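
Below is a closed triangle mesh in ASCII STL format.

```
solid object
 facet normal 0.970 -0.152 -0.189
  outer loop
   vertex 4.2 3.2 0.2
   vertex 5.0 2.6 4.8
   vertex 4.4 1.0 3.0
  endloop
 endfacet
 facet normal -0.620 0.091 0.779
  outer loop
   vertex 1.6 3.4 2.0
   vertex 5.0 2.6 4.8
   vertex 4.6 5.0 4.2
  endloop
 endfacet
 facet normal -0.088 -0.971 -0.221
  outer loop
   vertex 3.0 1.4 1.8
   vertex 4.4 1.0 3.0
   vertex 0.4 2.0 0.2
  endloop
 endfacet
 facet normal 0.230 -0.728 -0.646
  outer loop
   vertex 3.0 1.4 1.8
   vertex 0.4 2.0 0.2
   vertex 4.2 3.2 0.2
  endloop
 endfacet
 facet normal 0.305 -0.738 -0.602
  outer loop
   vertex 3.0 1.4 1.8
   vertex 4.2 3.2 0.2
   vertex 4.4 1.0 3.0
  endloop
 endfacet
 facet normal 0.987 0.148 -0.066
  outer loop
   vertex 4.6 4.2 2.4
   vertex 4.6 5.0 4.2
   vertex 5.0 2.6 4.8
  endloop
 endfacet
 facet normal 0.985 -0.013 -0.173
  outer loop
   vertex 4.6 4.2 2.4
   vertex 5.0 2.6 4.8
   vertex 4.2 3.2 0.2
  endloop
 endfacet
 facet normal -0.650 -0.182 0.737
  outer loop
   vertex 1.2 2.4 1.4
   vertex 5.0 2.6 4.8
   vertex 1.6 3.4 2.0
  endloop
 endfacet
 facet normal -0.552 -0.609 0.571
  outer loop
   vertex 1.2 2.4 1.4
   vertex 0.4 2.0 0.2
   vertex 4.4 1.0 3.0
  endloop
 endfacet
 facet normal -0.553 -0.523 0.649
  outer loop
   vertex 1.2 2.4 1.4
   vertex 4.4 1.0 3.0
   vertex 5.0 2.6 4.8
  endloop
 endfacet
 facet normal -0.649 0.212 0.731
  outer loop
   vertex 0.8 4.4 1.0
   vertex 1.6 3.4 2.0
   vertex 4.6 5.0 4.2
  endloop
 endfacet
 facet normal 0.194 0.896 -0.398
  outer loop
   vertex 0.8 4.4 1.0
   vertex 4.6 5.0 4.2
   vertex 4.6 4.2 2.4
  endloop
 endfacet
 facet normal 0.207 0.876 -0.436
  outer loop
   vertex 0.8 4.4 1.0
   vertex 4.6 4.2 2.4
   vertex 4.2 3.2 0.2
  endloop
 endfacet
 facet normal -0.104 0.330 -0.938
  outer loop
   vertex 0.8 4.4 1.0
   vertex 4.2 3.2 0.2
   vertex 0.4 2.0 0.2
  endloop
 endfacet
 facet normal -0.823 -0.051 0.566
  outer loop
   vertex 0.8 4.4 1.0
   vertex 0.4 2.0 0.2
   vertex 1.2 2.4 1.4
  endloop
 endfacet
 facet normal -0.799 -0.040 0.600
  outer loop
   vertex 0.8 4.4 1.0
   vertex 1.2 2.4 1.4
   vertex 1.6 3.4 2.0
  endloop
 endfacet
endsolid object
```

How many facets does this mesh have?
16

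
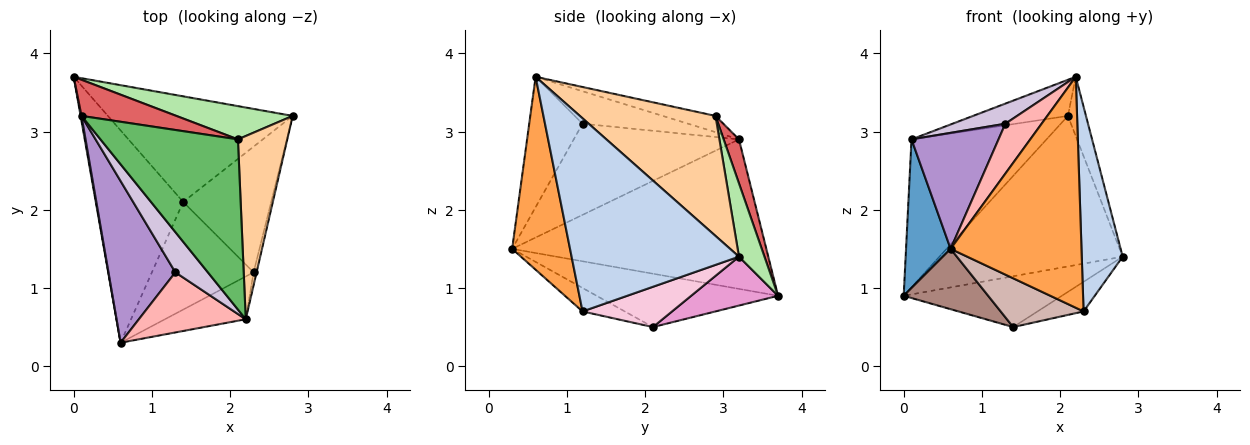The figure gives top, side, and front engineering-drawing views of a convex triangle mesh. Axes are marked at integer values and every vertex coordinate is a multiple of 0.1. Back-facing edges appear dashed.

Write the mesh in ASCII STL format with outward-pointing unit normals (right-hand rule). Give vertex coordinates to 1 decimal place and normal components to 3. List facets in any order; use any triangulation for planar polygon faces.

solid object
 facet normal -0.985 -0.173 0.006
  outer loop
   vertex 0.1 3.2 2.9
   vertex 0.0 3.7 0.9
   vertex 0.6 0.3 1.5
  endloop
 endfacet
 facet normal 0.971 -0.238 -0.015
  outer loop
   vertex 2.3 1.2 0.7
   vertex 2.8 3.2 1.4
   vertex 2.2 0.6 3.7
  endloop
 endfacet
 facet normal 0.399 -0.902 -0.167
  outer loop
   vertex 2.3 1.2 0.7
   vertex 2.2 0.6 3.7
   vertex 0.6 0.3 1.5
  endloop
 endfacet
 facet normal 0.918 0.122 0.377
  outer loop
   vertex 2.1 2.9 3.2
   vertex 2.2 0.6 3.7
   vertex 2.8 3.2 1.4
  endloop
 endfacet
 facet normal -0.115 0.206 0.972
  outer loop
   vertex 2.1 2.9 3.2
   vertex 0.1 3.2 2.9
   vertex 2.2 0.6 3.7
  endloop
 endfacet
 facet normal 0.135 0.968 0.214
  outer loop
   vertex 2.1 2.9 3.2
   vertex 2.8 3.2 1.4
   vertex 0.0 3.7 0.9
  endloop
 endfacet
 facet normal 0.109 0.966 0.236
  outer loop
   vertex 2.1 2.9 3.2
   vertex 0.0 3.7 0.9
   vertex 0.1 3.2 2.9
  endloop
 endfacet
 facet normal -0.684 -0.465 0.561
  outer loop
   vertex 1.3 1.2 3.1
   vertex 0.6 0.3 1.5
   vertex 2.2 0.6 3.7
  endloop
 endfacet
 facet normal -0.742 -0.391 0.545
  outer loop
   vertex 1.3 1.2 3.1
   vertex 0.1 3.2 2.9
   vertex 0.6 0.3 1.5
  endloop
 endfacet
 facet normal -0.667 -0.333 0.667
  outer loop
   vertex 1.3 1.2 3.1
   vertex 2.2 0.6 3.7
   vertex 0.1 3.2 2.9
  endloop
 endfacet
 facet normal -0.506 -0.236 -0.829
  outer loop
   vertex 1.4 2.1 0.5
   vertex 0.6 0.3 1.5
   vertex 0.0 3.7 0.9
  endloop
 endfacet
 facet normal -0.206 -0.404 -0.891
  outer loop
   vertex 1.4 2.1 0.5
   vertex 2.3 1.2 0.7
   vertex 0.6 0.3 1.5
  endloop
 endfacet
 facet normal 0.232 0.422 -0.876
  outer loop
   vertex 1.4 2.1 0.5
   vertex 0.0 3.7 0.9
   vertex 2.8 3.2 1.4
  endloop
 endfacet
 facet normal 0.407 0.209 -0.889
  outer loop
   vertex 1.4 2.1 0.5
   vertex 2.8 3.2 1.4
   vertex 2.3 1.2 0.7
  endloop
 endfacet
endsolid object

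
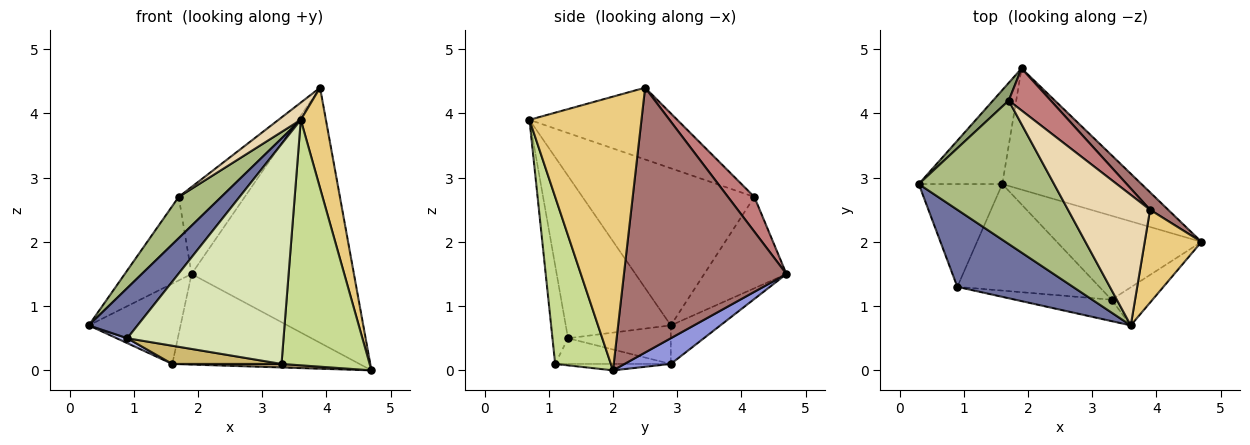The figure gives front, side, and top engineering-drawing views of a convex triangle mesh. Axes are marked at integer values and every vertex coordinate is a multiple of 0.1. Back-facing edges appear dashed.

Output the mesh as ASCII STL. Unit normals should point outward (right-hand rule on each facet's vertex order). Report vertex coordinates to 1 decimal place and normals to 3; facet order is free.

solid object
 facet normal -0.762 -0.354 0.543
  outer loop
   vertex 0.9 1.3 0.5
   vertex 3.6 0.7 3.9
   vertex 0.3 2.9 0.7
  endloop
 endfacet
 facet normal -0.331 0.613 -0.717
  outer loop
   vertex 1.6 2.9 0.1
   vertex 0.3 2.9 0.7
   vertex 1.9 4.7 1.5
  endloop
 endfacet
 facet normal 0.146 0.592 -0.793
  outer loop
   vertex 1.6 2.9 0.1
   vertex 1.9 4.7 1.5
   vertex 4.7 2.0 0.0
  endloop
 endfacet
 facet normal -0.419 -0.044 -0.907
  outer loop
   vertex 1.6 2.9 0.1
   vertex 0.9 1.3 0.5
   vertex 0.3 2.9 0.7
  endloop
 endfacet
 facet normal -0.769 0.625 0.132
  outer loop
   vertex 1.7 4.2 2.7
   vertex 1.9 4.7 1.5
   vertex 0.3 2.9 0.7
  endloop
 endfacet
 facet normal -0.745 -0.184 0.641
  outer loop
   vertex 1.7 4.2 2.7
   vertex 0.3 2.9 0.7
   vertex 3.6 0.7 3.9
  endloop
 endfacet
 facet normal 0.530 -0.838 -0.130
  outer loop
   vertex 3.3 1.1 0.1
   vertex 4.7 2.0 0.0
   vertex 3.6 0.7 3.9
  endloop
 endfacet
 facet normal -0.099 -0.990 -0.096
  outer loop
   vertex 3.3 1.1 0.1
   vertex 3.6 0.7 3.9
   vertex 0.9 1.3 0.5
  endloop
 endfacet
 facet normal -0.044 -0.042 -0.998
  outer loop
   vertex 3.3 1.1 0.1
   vertex 1.6 2.9 0.1
   vertex 4.7 2.0 0.0
  endloop
 endfacet
 facet normal -0.176 -0.166 -0.970
  outer loop
   vertex 3.3 1.1 0.1
   vertex 0.9 1.3 0.5
   vertex 1.6 2.9 0.1
  endloop
 endfacet
 facet normal 0.956 -0.214 0.198
  outer loop
   vertex 3.9 2.5 4.4
   vertex 3.6 0.7 3.9
   vertex 4.7 2.0 0.0
  endloop
 endfacet
 facet normal -0.655 -0.099 0.749
  outer loop
   vertex 3.9 2.5 4.4
   vertex 1.7 4.2 2.7
   vertex 3.6 0.7 3.9
  endloop
 endfacet
 facet normal 0.707 0.706 0.048
  outer loop
   vertex 3.9 2.5 4.4
   vertex 4.7 2.0 0.0
   vertex 1.9 4.7 1.5
  endloop
 endfacet
 facet normal 0.338 0.847 0.409
  outer loop
   vertex 3.9 2.5 4.4
   vertex 1.9 4.7 1.5
   vertex 1.7 4.2 2.7
  endloop
 endfacet
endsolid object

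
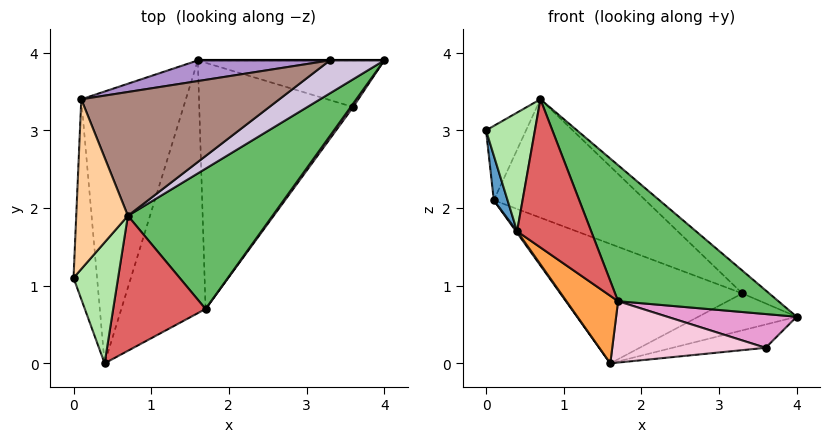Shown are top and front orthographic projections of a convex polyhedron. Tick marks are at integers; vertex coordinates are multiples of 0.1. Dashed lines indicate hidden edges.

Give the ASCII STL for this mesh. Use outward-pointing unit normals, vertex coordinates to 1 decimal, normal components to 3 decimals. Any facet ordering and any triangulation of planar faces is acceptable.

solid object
 facet normal -0.967 -0.056 -0.250
  outer loop
   vertex 0.1 3.4 2.1
   vertex 0.4 0.0 1.7
   vertex 0.0 1.1 3.0
  endloop
 endfacet
 facet normal -0.813 -0.003 -0.582
  outer loop
   vertex 0.1 3.4 2.1
   vertex 1.6 3.9 0.0
   vertex 0.4 0.0 1.7
  endloop
 endfacet
 facet normal -0.468 -0.228 -0.854
  outer loop
   vertex 1.7 0.7 0.8
   vertex 0.4 0.0 1.7
   vertex 1.6 3.9 0.0
  endloop
 endfacet
 facet normal -0.701 0.286 0.654
  outer loop
   vertex 0.7 1.9 3.4
   vertex 0.1 3.4 2.1
   vertex 0.0 1.1 3.0
  endloop
 endfacet
 facet normal 0.718 -0.485 0.500
  outer loop
   vertex 0.7 1.9 3.4
   vertex 1.7 0.7 0.8
   vertex 4.0 3.9 0.6
  endloop
 endfacet
 facet normal 0.366 -0.652 0.664
  outer loop
   vertex 0.7 1.9 3.4
   vertex 0.0 1.1 3.0
   vertex 0.4 0.0 1.7
  endloop
 endfacet
 facet normal 0.654 -0.559 0.510
  outer loop
   vertex 0.7 1.9 3.4
   vertex 0.4 0.0 1.7
   vertex 1.7 0.7 0.8
  endloop
 endfacet
 facet normal 0.000 1.000 0.000
  outer loop
   vertex 3.3 3.9 0.9
   vertex 4.0 3.9 0.6
   vertex 1.6 3.9 0.0
  endloop
 endfacet
 facet normal -0.090 0.981 0.170
  outer loop
   vertex 3.3 3.9 0.9
   vertex 1.6 3.9 0.0
   vertex 0.1 3.4 2.1
  endloop
 endfacet
 facet normal 0.332 0.537 0.775
  outer loop
   vertex 3.3 3.9 0.9
   vertex 0.7 1.9 3.4
   vertex 4.0 3.9 0.6
  endloop
 endfacet
 facet normal 0.161 0.682 0.713
  outer loop
   vertex 3.3 3.9 0.9
   vertex 0.1 3.4 2.1
   vertex 0.7 1.9 3.4
  endloop
 endfacet
 facet normal 0.218 0.436 -0.873
  outer loop
   vertex 3.6 3.3 0.2
   vertex 1.6 3.9 0.0
   vertex 4.0 3.9 0.6
  endloop
 endfacet
 facet normal 0.812 -0.580 0.058
  outer loop
   vertex 3.6 3.3 0.2
   vertex 4.0 3.9 0.6
   vertex 1.7 0.7 0.8
  endloop
 endfacet
 facet normal 0.024 -0.242 -0.970
  outer loop
   vertex 3.6 3.3 0.2
   vertex 1.7 0.7 0.8
   vertex 1.6 3.9 0.0
  endloop
 endfacet
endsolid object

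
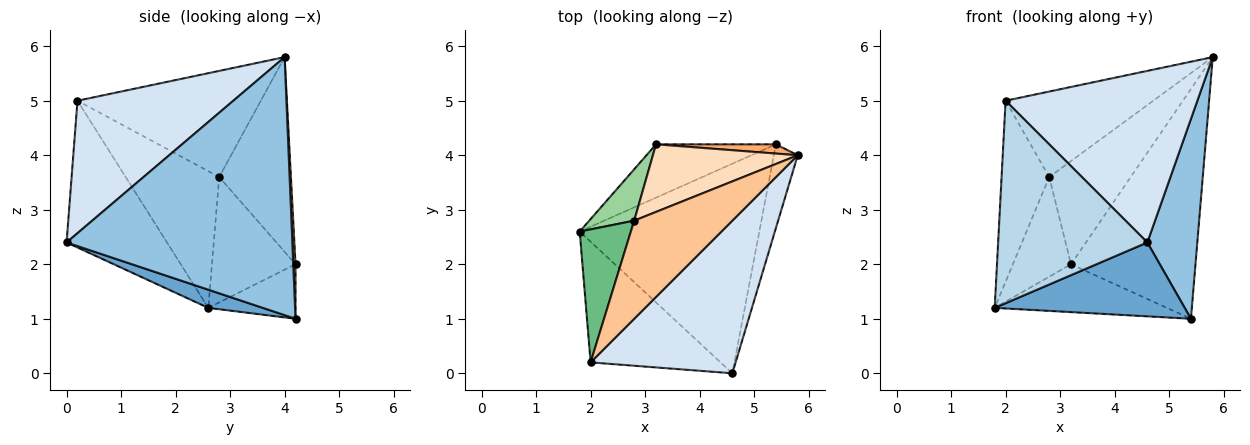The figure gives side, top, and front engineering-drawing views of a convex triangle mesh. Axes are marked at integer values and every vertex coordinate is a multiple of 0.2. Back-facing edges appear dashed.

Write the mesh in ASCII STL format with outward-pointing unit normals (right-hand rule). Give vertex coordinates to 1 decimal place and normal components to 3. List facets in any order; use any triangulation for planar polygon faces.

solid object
 facet normal 0.095 -0.331 -0.939
  outer loop
   vertex 5.4 4.2 1.0
   vertex 4.6 0.0 2.4
   vertex 1.8 2.6 1.2
  endloop
 endfacet
 facet normal 0.972 -0.215 -0.090
  outer loop
   vertex 5.4 4.2 1.0
   vertex 5.8 4.0 5.8
   vertex 4.6 0.0 2.4
  endloop
 endfacet
 facet normal -0.501 -0.744 -0.443
  outer loop
   vertex 2.0 0.2 5.0
   vertex 1.8 2.6 1.2
   vertex 4.6 0.0 2.4
  endloop
 endfacet
 facet normal 0.519 -0.639 0.568
  outer loop
   vertex 2.0 0.2 5.0
   vertex 4.6 0.0 2.4
   vertex 5.8 4.0 5.8
  endloop
 endfacet
 facet normal -0.320 0.633 -0.705
  outer loop
   vertex 3.2 4.2 2.0
   vertex 5.4 4.2 1.0
   vertex 1.8 2.6 1.2
  endloop
 endfacet
 facet normal 0.018 0.999 0.040
  outer loop
   vertex 3.2 4.2 2.0
   vertex 5.8 4.0 5.8
   vertex 5.4 4.2 1.0
  endloop
 endfacet
 facet normal -0.632 0.509 0.584
  outer loop
   vertex 2.8 2.8 3.6
   vertex 2.0 0.2 5.0
   vertex 5.8 4.0 5.8
  endloop
 endfacet
 facet normal -0.593 0.674 0.441
  outer loop
   vertex 2.8 2.8 3.6
   vertex 5.8 4.0 5.8
   vertex 3.2 4.2 2.0
  endloop
 endfacet
 facet normal -0.845 0.430 0.316
  outer loop
   vertex 2.8 2.8 3.6
   vertex 1.8 2.6 1.2
   vertex 2.0 0.2 5.0
  endloop
 endfacet
 facet normal -0.787 0.548 0.282
  outer loop
   vertex 2.8 2.8 3.6
   vertex 3.2 4.2 2.0
   vertex 1.8 2.6 1.2
  endloop
 endfacet
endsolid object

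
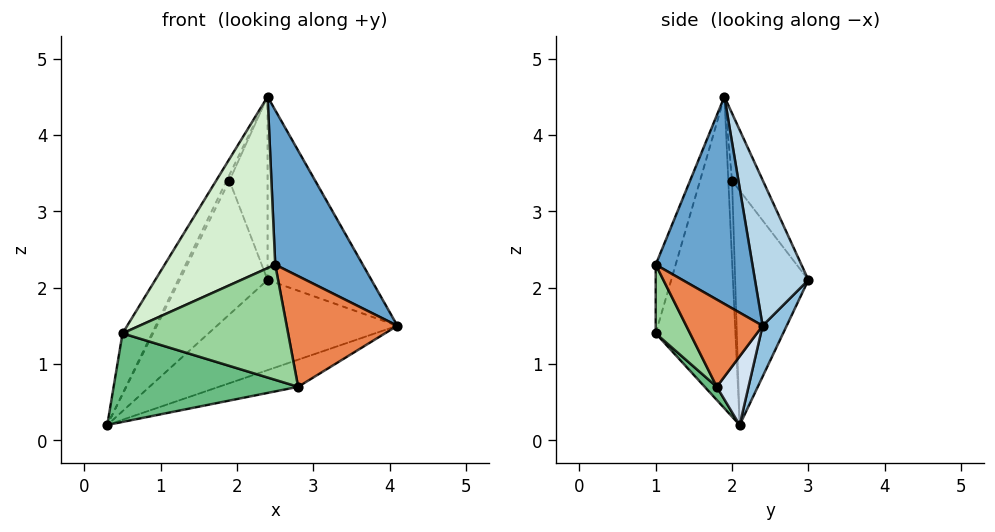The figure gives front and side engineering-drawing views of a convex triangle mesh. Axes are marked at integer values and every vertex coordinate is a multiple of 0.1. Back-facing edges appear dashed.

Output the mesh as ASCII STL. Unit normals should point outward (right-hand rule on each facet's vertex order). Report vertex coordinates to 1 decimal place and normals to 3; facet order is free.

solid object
 facet normal 0.708 -0.641 0.295
  outer loop
   vertex 2.4 1.9 4.5
   vertex 2.5 1.0 2.3
   vertex 4.1 2.4 1.5
  endloop
 endfacet
 facet normal 0.113 0.844 -0.524
  outer loop
   vertex 2.4 3.0 2.1
   vertex 4.1 2.4 1.5
   vertex 0.3 2.1 0.2
  endloop
 endfacet
 facet normal 0.424 0.823 0.377
  outer loop
   vertex 2.4 3.0 2.1
   vertex 2.4 1.9 4.5
   vertex 4.1 2.4 1.5
  endloop
 endfacet
 facet normal 0.226 0.566 -0.793
  outer loop
   vertex 2.8 1.8 0.7
   vertex 0.3 2.1 0.2
   vertex 4.1 2.4 1.5
  endloop
 endfacet
 facet normal 0.543 -0.787 -0.292
  outer loop
   vertex 2.8 1.8 0.7
   vertex 4.1 2.4 1.5
   vertex 2.5 1.0 2.3
  endloop
 endfacet
 facet normal -0.734 0.559 0.385
  outer loop
   vertex 1.9 2.0 3.4
   vertex 0.3 2.1 0.2
   vertex 2.4 1.9 4.5
  endloop
 endfacet
 facet normal -0.606 0.726 0.326
  outer loop
   vertex 1.9 2.0 3.4
   vertex 2.4 3.0 2.1
   vertex 0.3 2.1 0.2
  endloop
 endfacet
 facet normal -0.592 0.733 0.336
  outer loop
   vertex 1.9 2.0 3.4
   vertex 2.4 1.9 4.5
   vertex 2.4 3.0 2.1
  endloop
 endfacet
 facet normal 0.048 -0.732 -0.679
  outer loop
   vertex 0.5 1.0 1.4
   vertex 0.3 2.1 0.2
   vertex 2.8 1.8 0.7
  endloop
 endfacet
 facet normal 0.185 -0.892 -0.411
  outer loop
   vertex 0.5 1.0 1.4
   vertex 2.8 1.8 0.7
   vertex 2.5 1.0 2.3
  endloop
 endfacet
 facet normal -0.847 0.313 0.428
  outer loop
   vertex 0.5 1.0 1.4
   vertex 2.4 1.9 4.5
   vertex 0.3 2.1 0.2
  endloop
 endfacet
 facet normal -0.165 -0.915 0.367
  outer loop
   vertex 0.5 1.0 1.4
   vertex 2.5 1.0 2.3
   vertex 2.4 1.9 4.5
  endloop
 endfacet
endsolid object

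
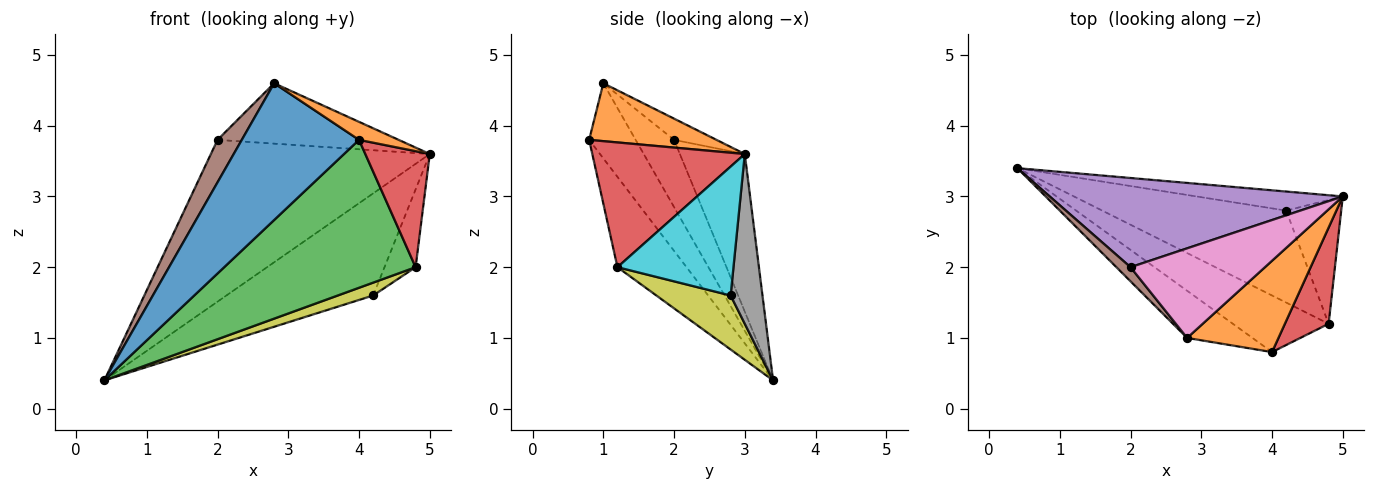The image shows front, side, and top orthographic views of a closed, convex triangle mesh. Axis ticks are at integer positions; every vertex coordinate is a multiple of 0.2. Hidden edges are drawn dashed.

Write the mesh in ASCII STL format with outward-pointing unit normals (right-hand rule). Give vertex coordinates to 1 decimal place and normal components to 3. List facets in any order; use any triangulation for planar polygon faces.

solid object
 facet normal -0.351 -0.885 -0.305
  outer loop
   vertex 2.8 1.0 4.6
   vertex 0.4 3.4 0.4
   vertex 4.0 0.8 3.8
  endloop
 endfacet
 facet normal 0.528 -0.164 0.833
  outer loop
   vertex 2.8 1.0 4.6
   vertex 4.0 0.8 3.8
   vertex 5.0 3.0 3.6
  endloop
 endfacet
 facet normal -0.319 -0.885 -0.339
  outer loop
   vertex 4.8 1.2 2.0
   vertex 4.0 0.8 3.8
   vertex 0.4 3.4 0.4
  endloop
 endfacet
 facet normal 0.877 -0.370 0.307
  outer loop
   vertex 4.8 1.2 2.0
   vertex 5.0 3.0 3.6
   vertex 4.0 0.8 3.8
  endloop
 endfacet
 facet normal -0.251 0.848 0.467
  outer loop
   vertex 2.0 2.0 3.8
   vertex 5.0 3.0 3.6
   vertex 0.4 3.4 0.4
  endloop
 endfacet
 facet normal -0.832 -0.526 0.175
  outer loop
   vertex 2.0 2.0 3.8
   vertex 0.4 3.4 0.4
   vertex 2.8 1.0 4.6
  endloop
 endfacet
 facet normal -0.130 0.554 0.822
  outer loop
   vertex 2.0 2.0 3.8
   vertex 2.8 1.0 4.6
   vertex 5.0 3.0 3.6
  endloop
 endfacet
 facet normal 0.208 0.961 -0.180
  outer loop
   vertex 4.2 2.8 1.6
   vertex 0.4 3.4 0.4
   vertex 5.0 3.0 3.6
  endloop
 endfacet
 facet normal 0.279 -0.133 -0.951
  outer loop
   vertex 4.2 2.8 1.6
   vertex 4.8 1.2 2.0
   vertex 0.4 3.4 0.4
  endloop
 endfacet
 facet normal 0.893 0.240 -0.381
  outer loop
   vertex 4.2 2.8 1.6
   vertex 5.0 3.0 3.6
   vertex 4.8 1.2 2.0
  endloop
 endfacet
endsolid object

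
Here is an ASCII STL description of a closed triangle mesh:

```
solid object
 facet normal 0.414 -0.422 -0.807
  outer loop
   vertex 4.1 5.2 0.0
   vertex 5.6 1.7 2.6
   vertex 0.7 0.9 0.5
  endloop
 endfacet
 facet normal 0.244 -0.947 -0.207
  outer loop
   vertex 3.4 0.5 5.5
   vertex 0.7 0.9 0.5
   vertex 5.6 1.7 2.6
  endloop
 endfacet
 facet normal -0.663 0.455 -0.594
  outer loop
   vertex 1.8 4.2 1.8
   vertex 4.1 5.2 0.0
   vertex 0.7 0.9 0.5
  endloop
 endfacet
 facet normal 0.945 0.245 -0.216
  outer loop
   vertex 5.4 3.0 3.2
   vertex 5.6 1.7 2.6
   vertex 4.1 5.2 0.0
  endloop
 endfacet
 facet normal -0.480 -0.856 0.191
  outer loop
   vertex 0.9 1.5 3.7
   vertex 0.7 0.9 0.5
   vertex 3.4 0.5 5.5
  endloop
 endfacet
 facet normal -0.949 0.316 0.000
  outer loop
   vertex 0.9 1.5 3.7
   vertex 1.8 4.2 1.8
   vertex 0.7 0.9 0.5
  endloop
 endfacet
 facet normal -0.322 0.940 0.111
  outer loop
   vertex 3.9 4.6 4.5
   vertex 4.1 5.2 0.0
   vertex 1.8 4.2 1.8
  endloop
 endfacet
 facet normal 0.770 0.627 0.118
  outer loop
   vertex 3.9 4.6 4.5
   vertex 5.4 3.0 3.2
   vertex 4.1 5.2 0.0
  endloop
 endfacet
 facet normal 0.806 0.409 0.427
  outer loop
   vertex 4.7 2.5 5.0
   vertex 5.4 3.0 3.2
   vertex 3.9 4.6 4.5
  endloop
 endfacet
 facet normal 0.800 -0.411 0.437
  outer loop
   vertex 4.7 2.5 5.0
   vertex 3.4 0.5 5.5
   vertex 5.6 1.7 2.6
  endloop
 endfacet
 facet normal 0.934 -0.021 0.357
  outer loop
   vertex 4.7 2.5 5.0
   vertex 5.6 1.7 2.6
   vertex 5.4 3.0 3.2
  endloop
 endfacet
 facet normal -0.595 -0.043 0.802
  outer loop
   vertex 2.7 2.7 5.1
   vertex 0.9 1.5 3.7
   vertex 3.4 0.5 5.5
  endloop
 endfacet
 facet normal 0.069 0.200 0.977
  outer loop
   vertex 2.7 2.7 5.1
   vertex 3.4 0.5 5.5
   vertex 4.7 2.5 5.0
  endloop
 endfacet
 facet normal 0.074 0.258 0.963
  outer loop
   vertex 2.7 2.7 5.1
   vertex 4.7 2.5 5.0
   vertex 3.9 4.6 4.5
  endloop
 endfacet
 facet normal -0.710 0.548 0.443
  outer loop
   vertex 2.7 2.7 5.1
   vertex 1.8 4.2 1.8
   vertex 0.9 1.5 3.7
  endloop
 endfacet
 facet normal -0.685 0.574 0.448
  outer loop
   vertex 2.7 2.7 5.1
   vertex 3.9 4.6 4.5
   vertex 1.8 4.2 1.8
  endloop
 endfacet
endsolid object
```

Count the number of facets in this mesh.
16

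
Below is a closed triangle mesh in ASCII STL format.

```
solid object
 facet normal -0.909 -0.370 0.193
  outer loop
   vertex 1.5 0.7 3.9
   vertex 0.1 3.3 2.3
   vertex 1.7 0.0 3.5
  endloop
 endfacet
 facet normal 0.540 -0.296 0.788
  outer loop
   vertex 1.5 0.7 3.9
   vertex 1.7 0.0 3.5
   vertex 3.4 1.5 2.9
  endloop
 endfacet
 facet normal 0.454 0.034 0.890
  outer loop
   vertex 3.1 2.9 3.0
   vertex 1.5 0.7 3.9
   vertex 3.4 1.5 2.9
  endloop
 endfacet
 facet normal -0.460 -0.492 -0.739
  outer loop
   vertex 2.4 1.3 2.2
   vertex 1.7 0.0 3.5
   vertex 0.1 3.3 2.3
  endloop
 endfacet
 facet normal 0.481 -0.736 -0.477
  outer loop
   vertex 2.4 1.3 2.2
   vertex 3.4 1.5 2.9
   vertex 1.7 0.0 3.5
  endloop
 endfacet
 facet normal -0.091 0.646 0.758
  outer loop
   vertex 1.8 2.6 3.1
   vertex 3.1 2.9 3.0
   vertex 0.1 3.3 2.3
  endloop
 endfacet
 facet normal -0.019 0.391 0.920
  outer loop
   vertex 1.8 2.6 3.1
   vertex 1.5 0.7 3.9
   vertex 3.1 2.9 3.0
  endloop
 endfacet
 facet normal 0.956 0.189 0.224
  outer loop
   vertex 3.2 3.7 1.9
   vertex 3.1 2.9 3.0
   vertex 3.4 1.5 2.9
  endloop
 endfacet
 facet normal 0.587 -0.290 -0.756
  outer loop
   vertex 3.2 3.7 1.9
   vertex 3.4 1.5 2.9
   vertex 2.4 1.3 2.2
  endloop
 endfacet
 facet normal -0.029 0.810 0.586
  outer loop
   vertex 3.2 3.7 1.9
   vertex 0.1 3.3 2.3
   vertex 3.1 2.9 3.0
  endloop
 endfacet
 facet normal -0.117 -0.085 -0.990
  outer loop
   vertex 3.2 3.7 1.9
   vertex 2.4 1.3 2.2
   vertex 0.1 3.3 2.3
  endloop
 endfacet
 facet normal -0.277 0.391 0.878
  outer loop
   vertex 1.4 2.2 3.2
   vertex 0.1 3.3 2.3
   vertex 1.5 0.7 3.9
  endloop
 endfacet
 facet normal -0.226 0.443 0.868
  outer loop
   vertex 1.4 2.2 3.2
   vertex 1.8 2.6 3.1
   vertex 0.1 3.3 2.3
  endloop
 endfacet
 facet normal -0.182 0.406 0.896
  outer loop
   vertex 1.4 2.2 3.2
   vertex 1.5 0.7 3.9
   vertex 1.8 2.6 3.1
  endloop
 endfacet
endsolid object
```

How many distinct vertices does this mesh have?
9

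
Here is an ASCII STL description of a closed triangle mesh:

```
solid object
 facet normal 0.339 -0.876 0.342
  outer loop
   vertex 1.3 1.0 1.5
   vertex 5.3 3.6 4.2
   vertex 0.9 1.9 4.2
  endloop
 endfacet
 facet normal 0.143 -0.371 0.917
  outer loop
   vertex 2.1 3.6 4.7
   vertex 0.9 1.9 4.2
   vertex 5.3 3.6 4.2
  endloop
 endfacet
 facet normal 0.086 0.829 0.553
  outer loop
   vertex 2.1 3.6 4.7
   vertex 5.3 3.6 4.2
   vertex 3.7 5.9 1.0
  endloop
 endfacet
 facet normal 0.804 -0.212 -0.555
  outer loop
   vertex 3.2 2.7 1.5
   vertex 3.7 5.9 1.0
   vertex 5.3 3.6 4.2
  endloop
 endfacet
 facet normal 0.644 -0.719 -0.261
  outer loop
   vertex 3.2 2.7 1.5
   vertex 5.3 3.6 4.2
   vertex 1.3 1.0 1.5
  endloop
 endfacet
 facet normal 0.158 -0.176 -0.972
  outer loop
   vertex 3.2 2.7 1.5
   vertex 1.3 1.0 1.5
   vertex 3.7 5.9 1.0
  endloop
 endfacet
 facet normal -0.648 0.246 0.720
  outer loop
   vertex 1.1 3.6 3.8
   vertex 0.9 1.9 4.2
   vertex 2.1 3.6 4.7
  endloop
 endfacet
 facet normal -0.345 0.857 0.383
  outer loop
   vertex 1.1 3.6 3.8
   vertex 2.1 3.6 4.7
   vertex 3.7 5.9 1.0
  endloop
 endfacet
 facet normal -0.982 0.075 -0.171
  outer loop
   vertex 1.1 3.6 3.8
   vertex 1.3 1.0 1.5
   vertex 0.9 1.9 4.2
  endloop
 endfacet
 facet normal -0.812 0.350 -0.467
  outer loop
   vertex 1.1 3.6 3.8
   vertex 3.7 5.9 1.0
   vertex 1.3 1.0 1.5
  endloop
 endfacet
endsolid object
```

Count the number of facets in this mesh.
10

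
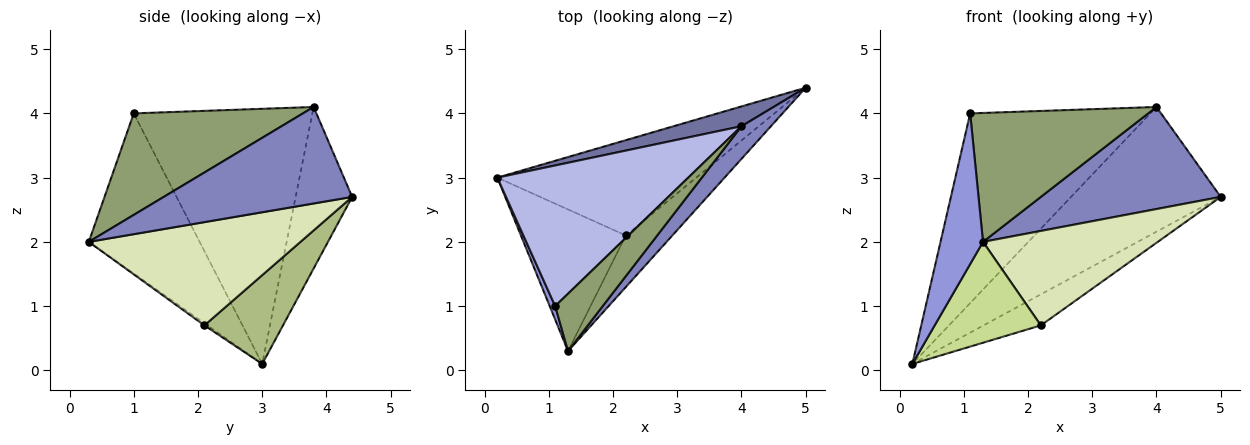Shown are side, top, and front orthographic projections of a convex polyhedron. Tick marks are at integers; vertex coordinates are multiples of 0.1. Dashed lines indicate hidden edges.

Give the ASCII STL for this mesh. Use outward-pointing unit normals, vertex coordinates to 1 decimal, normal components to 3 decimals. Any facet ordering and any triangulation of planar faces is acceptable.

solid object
 facet normal -0.349 0.925 0.147
  outer loop
   vertex 4.0 3.8 4.1
   vertex 5.0 4.4 2.7
   vertex 0.2 3.0 0.1
  endloop
 endfacet
 facet normal 0.706 -0.674 0.216
  outer loop
   vertex 4.0 3.8 4.1
   vertex 1.3 0.3 2.0
   vertex 5.0 4.4 2.7
  endloop
 endfacet
 facet normal -0.933 -0.358 0.032
  outer loop
   vertex 1.1 1.0 4.0
   vertex 0.2 3.0 0.1
   vertex 1.3 0.3 2.0
  endloop
 endfacet
 facet normal -0.623 0.628 0.466
  outer loop
   vertex 1.1 1.0 4.0
   vertex 4.0 3.8 4.1
   vertex 0.2 3.0 0.1
  endloop
 endfacet
 facet normal 0.656 -0.690 0.307
  outer loop
   vertex 1.1 1.0 4.0
   vertex 1.3 0.3 2.0
   vertex 4.0 3.8 4.1
  endloop
 endfacet
 facet normal 0.391 0.285 -0.875
  outer loop
   vertex 2.2 2.1 0.7
   vertex 0.2 3.0 0.1
   vertex 5.0 4.4 2.7
  endloop
 endfacet
 facet normal -0.017 -0.580 -0.814
  outer loop
   vertex 2.2 2.1 0.7
   vertex 1.3 0.3 2.0
   vertex 0.2 3.0 0.1
  endloop
 endfacet
 facet normal 0.728 -0.601 -0.328
  outer loop
   vertex 2.2 2.1 0.7
   vertex 5.0 4.4 2.7
   vertex 1.3 0.3 2.0
  endloop
 endfacet
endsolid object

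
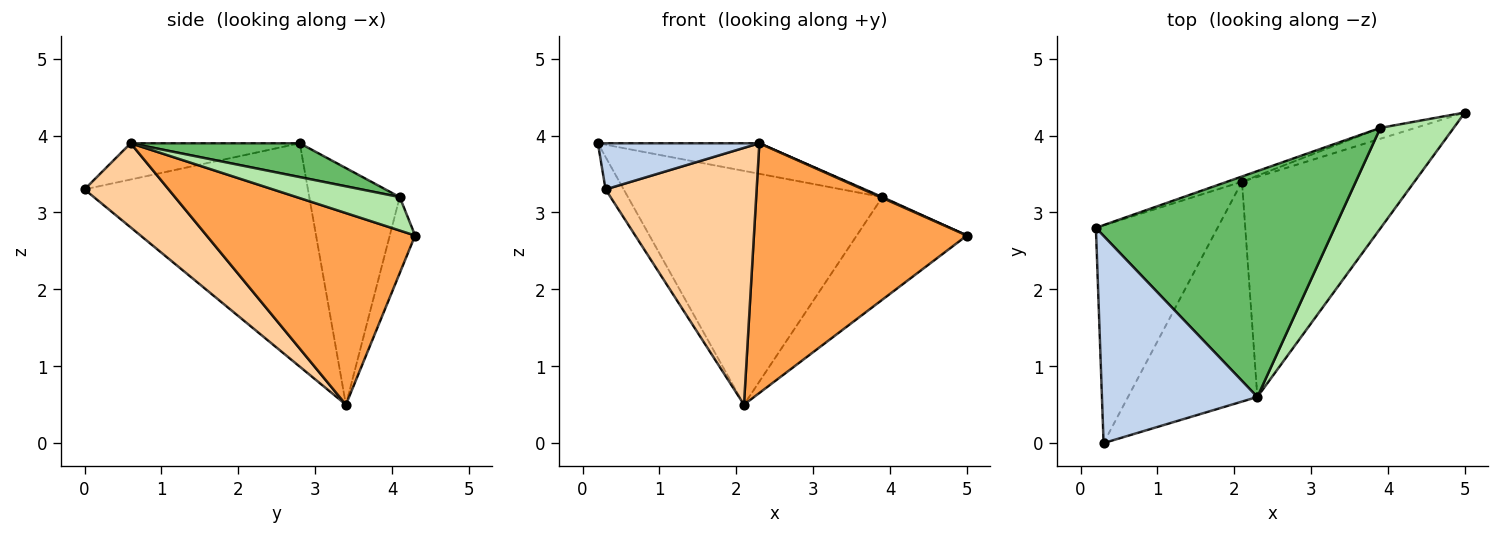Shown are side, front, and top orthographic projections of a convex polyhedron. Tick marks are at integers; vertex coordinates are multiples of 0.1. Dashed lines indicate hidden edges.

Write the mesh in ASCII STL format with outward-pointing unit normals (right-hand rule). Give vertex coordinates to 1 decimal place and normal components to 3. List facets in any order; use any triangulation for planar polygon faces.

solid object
 facet normal -0.876 0.071 -0.477
  outer loop
   vertex 2.1 3.4 0.5
   vertex 0.3 0.0 3.3
   vertex 0.2 2.8 3.9
  endloop
 endfacet
 facet normal -0.222 -0.212 0.952
  outer loop
   vertex 2.3 0.6 3.9
   vertex 0.2 2.8 3.9
   vertex 0.3 0.0 3.3
  endloop
 endfacet
 facet normal 0.592 -0.605 -0.533
  outer loop
   vertex 2.3 0.6 3.9
   vertex 2.1 3.4 0.5
   vertex 5.0 4.3 2.7
  endloop
 endfacet
 facet normal 0.390 -0.700 -0.599
  outer loop
   vertex 2.3 0.6 3.9
   vertex 0.3 0.0 3.3
   vertex 2.1 3.4 0.5
  endloop
 endfacet
 facet normal 0.139 0.133 0.981
  outer loop
   vertex 3.9 4.1 3.2
   vertex 0.2 2.8 3.9
   vertex 2.3 0.6 3.9
  endloop
 endfacet
 facet normal 0.415 -0.008 0.910
  outer loop
   vertex 3.9 4.1 3.2
   vertex 2.3 0.6 3.9
   vertex 5.0 4.3 2.7
  endloop
 endfacet
 facet normal -0.335 0.942 -0.021
  outer loop
   vertex 3.9 4.1 3.2
   vertex 2.1 3.4 0.5
   vertex 0.2 2.8 3.9
  endloop
 endfacet
 facet normal -0.223 0.969 -0.103
  outer loop
   vertex 3.9 4.1 3.2
   vertex 5.0 4.3 2.7
   vertex 2.1 3.4 0.5
  endloop
 endfacet
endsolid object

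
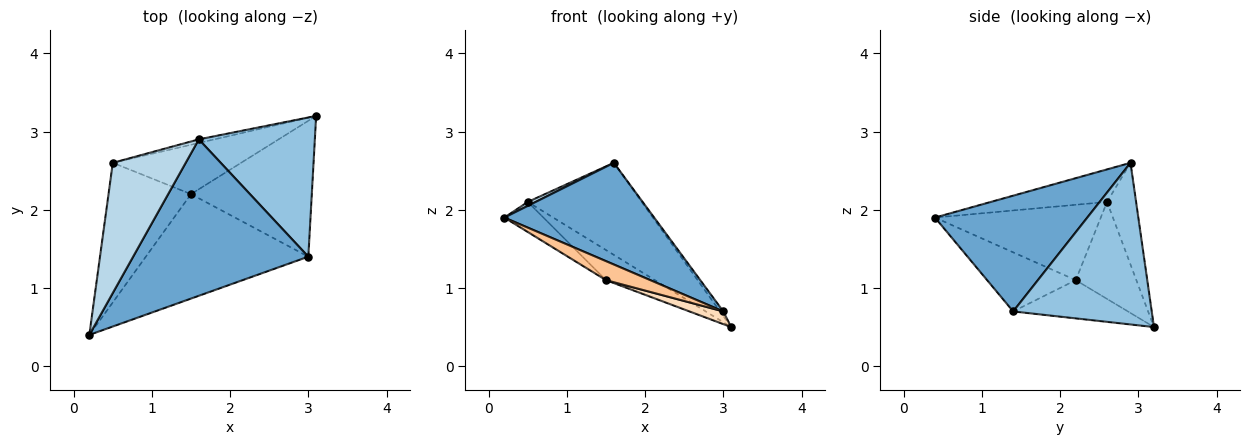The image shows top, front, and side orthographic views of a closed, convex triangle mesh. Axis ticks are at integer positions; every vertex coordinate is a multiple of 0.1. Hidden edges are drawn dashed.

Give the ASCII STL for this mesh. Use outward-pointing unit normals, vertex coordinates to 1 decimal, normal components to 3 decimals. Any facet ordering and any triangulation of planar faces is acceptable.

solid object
 facet normal 0.485 -0.477 0.733
  outer loop
   vertex 3.0 1.4 0.7
   vertex 1.6 2.9 2.6
   vertex 0.2 0.4 1.9
  endloop
 endfacet
 facet normal 0.812 0.020 0.583
  outer loop
   vertex 3.0 1.4 0.7
   vertex 3.1 3.2 0.5
   vertex 1.6 2.9 2.6
  endloop
 endfacet
 facet normal -0.407 -0.027 0.913
  outer loop
   vertex 0.5 2.6 2.1
   vertex 0.2 0.4 1.9
   vertex 1.6 2.9 2.6
  endloop
 endfacet
 facet normal -0.247 0.968 -0.038
  outer loop
   vertex 0.5 2.6 2.1
   vertex 1.6 2.9 2.6
   vertex 3.1 3.2 0.5
  endloop
 endfacet
 facet normal -0.666 0.157 -0.729
  outer loop
   vertex 1.5 2.2 1.1
   vertex 0.2 0.4 1.9
   vertex 0.5 2.6 2.1
  endloop
 endfacet
 facet normal -0.542 0.437 -0.717
  outer loop
   vertex 1.5 2.2 1.1
   vertex 0.5 2.6 2.1
   vertex 3.1 3.2 0.5
  endloop
 endfacet
 facet normal -0.337 -0.168 -0.926
  outer loop
   vertex 1.5 2.2 1.1
   vertex 3.0 1.4 0.7
   vertex 0.2 0.4 1.9
  endloop
 endfacet
 facet normal -0.301 -0.089 -0.950
  outer loop
   vertex 1.5 2.2 1.1
   vertex 3.1 3.2 0.5
   vertex 3.0 1.4 0.7
  endloop
 endfacet
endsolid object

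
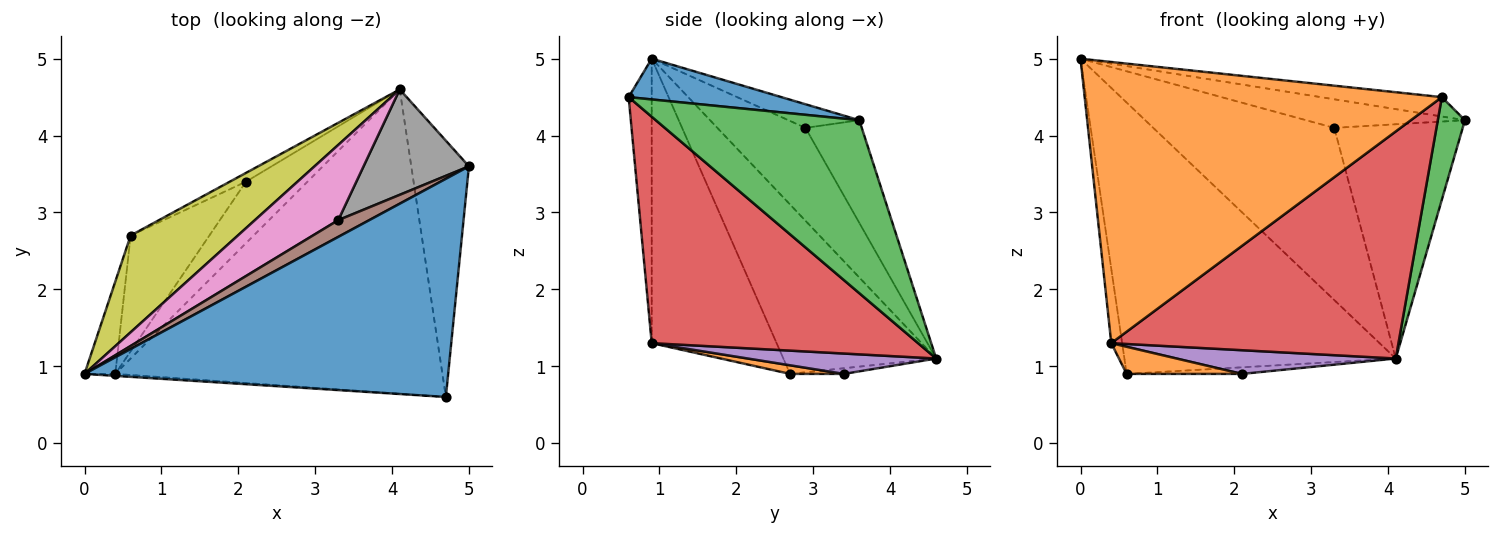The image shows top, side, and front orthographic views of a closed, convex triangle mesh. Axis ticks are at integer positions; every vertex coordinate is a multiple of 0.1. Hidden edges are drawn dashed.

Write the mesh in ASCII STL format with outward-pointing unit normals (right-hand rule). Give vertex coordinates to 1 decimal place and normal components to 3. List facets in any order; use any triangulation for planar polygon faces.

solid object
 facet normal 0.111 0.088 0.990
  outer loop
   vertex 4.7 0.6 4.5
   vertex 5.0 3.6 4.2
   vertex 0.0 0.9 5.0
  endloop
 endfacet
 facet normal -0.064 -0.998 -0.007
  outer loop
   vertex 0.4 0.9 1.3
   vertex 4.7 0.6 4.5
   vertex 0.0 0.9 5.0
  endloop
 endfacet
 facet normal 0.941 -0.125 -0.314
  outer loop
   vertex 4.1 4.6 1.1
   vertex 5.0 3.6 4.2
   vertex 4.7 0.6 4.5
  endloop
 endfacet
 facet normal 0.485 -0.523 -0.701
  outer loop
   vertex 4.1 4.6 1.1
   vertex 4.7 0.6 4.5
   vertex 0.4 0.9 1.3
  endloop
 endfacet
 facet normal 0.295 -0.343 -0.892
  outer loop
   vertex 4.1 4.6 1.1
   vertex 0.4 0.9 1.3
   vertex 2.1 3.4 0.9
  endloop
 endfacet
 facet normal -0.359 0.805 0.472
  outer loop
   vertex 3.3 2.9 4.1
   vertex 0.0 0.9 5.0
   vertex 5.0 3.6 4.2
  endloop
 endfacet
 facet normal -0.407 0.837 0.366
  outer loop
   vertex 3.3 2.9 4.1
   vertex 4.1 4.6 1.1
   vertex 0.0 0.9 5.0
  endloop
 endfacet
 facet normal -0.371 0.847 0.381
  outer loop
   vertex 3.3 2.9 4.1
   vertex 5.0 3.6 4.2
   vertex 4.1 4.6 1.1
  endloop
 endfacet
 facet normal -0.469 0.832 0.297
  outer loop
   vertex 0.6 2.7 0.9
   vertex 0.0 0.9 5.0
   vertex 4.1 4.6 1.1
  endloop
 endfacet
 facet normal -0.270 0.578 -0.770
  outer loop
   vertex 0.6 2.7 0.9
   vertex 4.1 4.6 1.1
   vertex 2.1 3.4 0.9
  endloop
 endfacet
 facet normal -0.991 0.086 -0.107
  outer loop
   vertex 0.6 2.7 0.9
   vertex 0.4 0.9 1.3
   vertex 0.0 0.9 5.0
  endloop
 endfacet
 facet normal 0.106 -0.227 -0.968
  outer loop
   vertex 0.6 2.7 0.9
   vertex 2.1 3.4 0.9
   vertex 0.4 0.9 1.3
  endloop
 endfacet
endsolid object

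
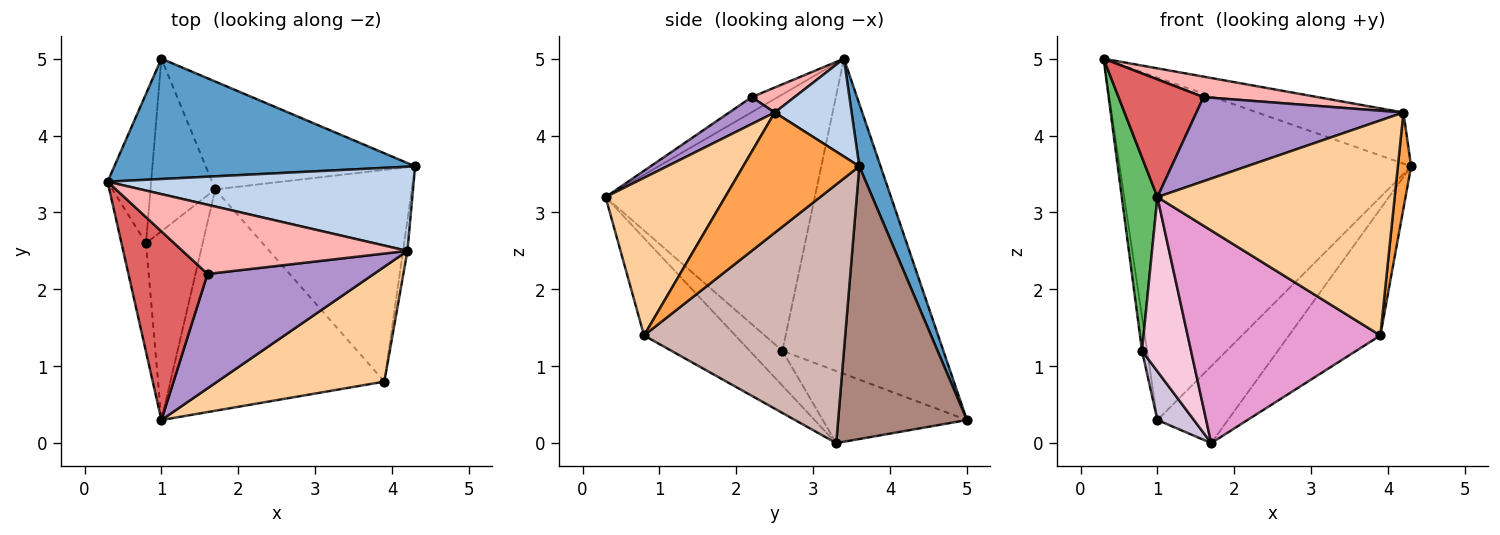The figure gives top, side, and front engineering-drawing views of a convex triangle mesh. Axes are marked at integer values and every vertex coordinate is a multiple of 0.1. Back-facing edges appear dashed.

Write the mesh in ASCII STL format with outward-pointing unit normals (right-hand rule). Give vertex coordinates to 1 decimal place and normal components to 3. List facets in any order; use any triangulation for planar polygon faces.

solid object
 facet normal 0.069 0.941 0.331
  outer loop
   vertex 1.0 5.0 0.3
   vertex 0.3 3.4 5.0
   vertex 4.3 3.6 3.6
  endloop
 endfacet
 facet normal 0.264 0.501 0.825
  outer loop
   vertex 4.2 2.5 4.3
   vertex 4.3 3.6 3.6
   vertex 0.3 3.4 5.0
  endloop
 endfacet
 facet normal 0.993 -0.113 -0.036
  outer loop
   vertex 4.2 2.5 4.3
   vertex 3.9 0.8 1.4
   vertex 4.3 3.6 3.6
  endloop
 endfacet
 facet normal 0.406 -0.806 0.430
  outer loop
   vertex 4.2 2.5 4.3
   vertex 1.0 0.3 3.2
   vertex 3.9 0.8 1.4
  endloop
 endfacet
 facet normal -0.981 -0.167 -0.094
  outer loop
   vertex 0.8 2.6 1.2
   vertex 1.0 0.3 3.2
   vertex 0.3 3.4 5.0
  endloop
 endfacet
 facet normal -0.990 0.031 -0.137
  outer loop
   vertex 0.8 2.6 1.2
   vertex 0.3 3.4 5.0
   vertex 1.0 5.0 0.3
  endloop
 endfacet
 facet normal -0.160 -0.522 0.837
  outer loop
   vertex 1.6 2.2 4.5
   vertex 0.3 3.4 5.0
   vertex 1.0 0.3 3.2
  endloop
 endfacet
 facet normal 0.106 -0.282 0.953
  outer loop
   vertex 1.6 2.2 4.5
   vertex 4.2 2.5 4.3
   vertex 0.3 3.4 5.0
  endloop
 endfacet
 facet normal 0.129 -0.587 0.799
  outer loop
   vertex 1.6 2.2 4.5
   vertex 1.0 0.3 3.2
   vertex 4.2 2.5 4.3
  endloop
 endfacet
 facet normal -0.731 -0.185 -0.656
  outer loop
   vertex 1.7 3.3 0.0
   vertex 0.8 2.6 1.2
   vertex 1.0 5.0 0.3
  endloop
 endfacet
 facet normal 0.728 0.398 -0.559
  outer loop
   vertex 1.7 3.3 0.0
   vertex 1.0 5.0 0.3
   vertex 4.3 3.6 3.6
  endloop
 endfacet
 facet normal 0.749 0.340 -0.569
  outer loop
   vertex 1.7 3.3 0.0
   vertex 4.3 3.6 3.6
   vertex 3.9 0.8 1.4
  endloop
 endfacet
 facet normal -0.312 -0.658 -0.685
  outer loop
   vertex 1.7 3.3 0.0
   vertex 3.9 0.8 1.4
   vertex 1.0 0.3 3.2
  endloop
 endfacet
 facet normal -0.412 -0.618 -0.670
  outer loop
   vertex 1.7 3.3 0.0
   vertex 1.0 0.3 3.2
   vertex 0.8 2.6 1.2
  endloop
 endfacet
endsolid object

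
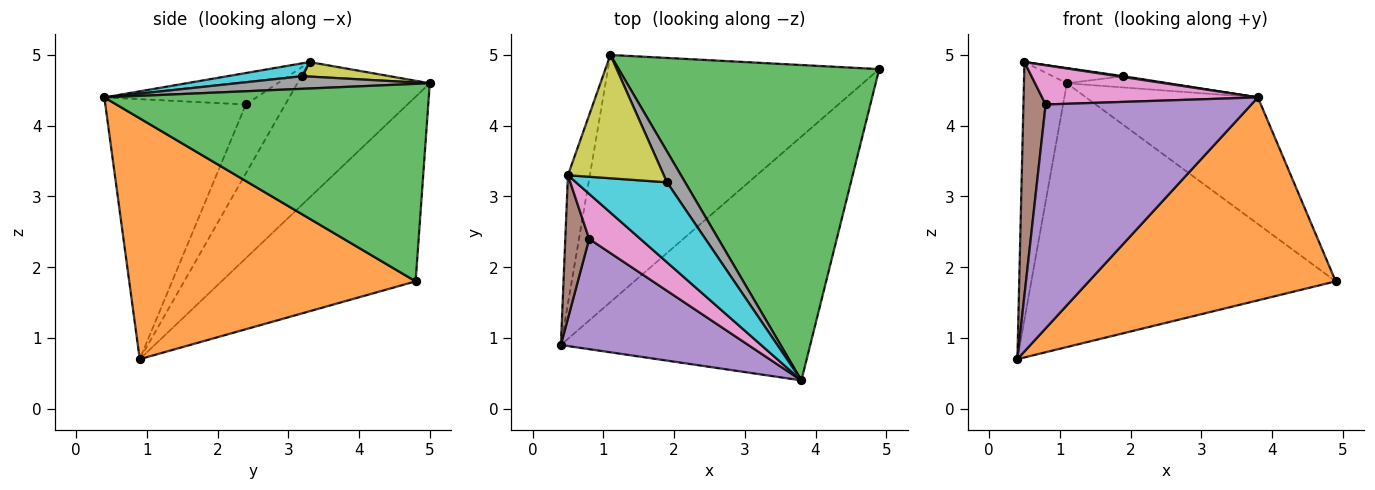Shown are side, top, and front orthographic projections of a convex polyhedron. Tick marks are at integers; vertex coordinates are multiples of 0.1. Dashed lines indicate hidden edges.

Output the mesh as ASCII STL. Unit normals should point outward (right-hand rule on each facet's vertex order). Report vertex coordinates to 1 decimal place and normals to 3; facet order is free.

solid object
 facet normal -0.422 0.662 -0.620
  outer loop
   vertex 1.1 5.0 4.6
   vertex 4.9 4.8 1.8
   vertex 0.4 0.9 0.7
  endloop
 endfacet
 facet normal 0.596 -0.514 -0.617
  outer loop
   vertex 3.8 0.4 4.4
   vertex 0.4 0.9 0.7
   vertex 4.9 4.8 1.8
  endloop
 endfacet
 facet normal 0.575 0.305 0.759
  outer loop
   vertex 3.8 0.4 4.4
   vertex 4.9 4.8 1.8
   vertex 1.1 5.0 4.6
  endloop
 endfacet
 facet normal -0.940 0.305 -0.152
  outer loop
   vertex 0.5 3.3 4.9
   vertex 1.1 5.0 4.6
   vertex 0.4 0.9 0.7
  endloop
 endfacet
 facet normal -0.522 -0.765 0.377
  outer loop
   vertex 0.8 2.4 4.3
   vertex 0.4 0.9 0.7
   vertex 3.8 0.4 4.4
  endloop
 endfacet
 facet normal -0.834 -0.470 0.289
  outer loop
   vertex 0.8 2.4 4.3
   vertex 0.5 3.3 4.9
   vertex 0.4 0.9 0.7
  endloop
 endfacet
 facet normal -0.420 -0.596 0.684
  outer loop
   vertex 0.8 2.4 4.3
   vertex 3.8 0.4 4.4
   vertex 0.5 3.3 4.9
  endloop
 endfacet
 facet normal 0.547 0.287 0.787
  outer loop
   vertex 1.9 3.2 4.7
   vertex 3.8 0.4 4.4
   vertex 1.1 5.0 4.6
  endloop
 endfacet
 facet normal 0.149 0.121 0.981
  outer loop
   vertex 1.9 3.2 4.7
   vertex 1.1 5.0 4.6
   vertex 0.5 3.3 4.9
  endloop
 endfacet
 facet normal 0.141 -0.011 0.990
  outer loop
   vertex 1.9 3.2 4.7
   vertex 0.5 3.3 4.9
   vertex 3.8 0.4 4.4
  endloop
 endfacet
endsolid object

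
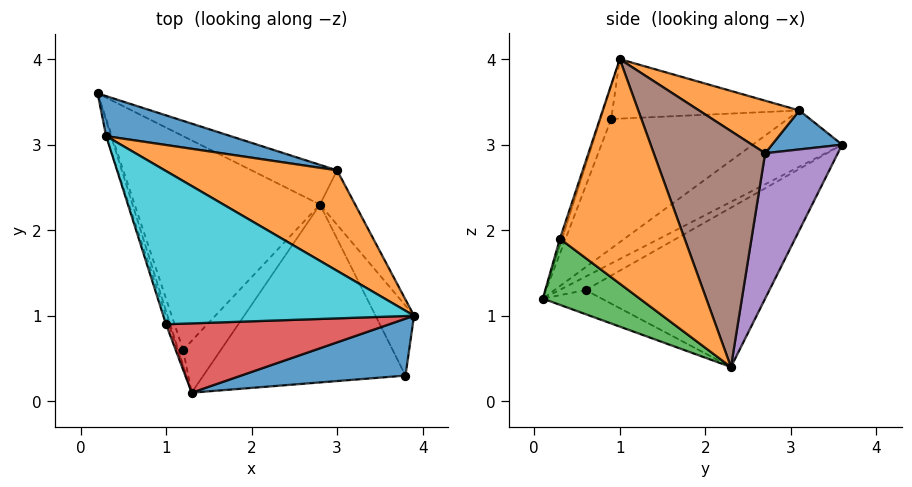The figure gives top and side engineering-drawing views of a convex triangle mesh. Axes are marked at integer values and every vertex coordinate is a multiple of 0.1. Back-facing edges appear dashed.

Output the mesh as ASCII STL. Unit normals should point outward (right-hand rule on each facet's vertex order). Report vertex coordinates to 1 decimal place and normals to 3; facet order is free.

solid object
 facet normal -0.013 -0.948 0.317
  outer loop
   vertex 3.8 0.3 1.9
   vertex 3.9 1.0 4.0
   vertex 1.3 0.1 1.2
  endloop
 endfacet
 facet normal 0.926 0.344 -0.159
  outer loop
   vertex 3.8 0.3 1.9
   vertex 2.8 2.3 0.4
   vertex 3.9 1.0 4.0
  endloop
 endfacet
 facet normal 0.271 -0.487 -0.830
  outer loop
   vertex 3.8 0.3 1.9
   vertex 1.3 0.1 1.2
   vertex 2.8 2.3 0.4
  endloop
 endfacet
 facet normal -0.052 -0.936 0.349
  outer loop
   vertex 1.0 0.9 3.3
   vertex 1.3 0.1 1.2
   vertex 3.9 1.0 4.0
  endloop
 endfacet
 facet normal 0.296 0.939 -0.174
  outer loop
   vertex 3.0 2.7 2.9
   vertex 2.8 2.3 0.4
   vertex 0.2 3.6 3.0
  endloop
 endfacet
 facet normal 0.909 0.394 -0.136
  outer loop
   vertex 3.0 2.7 2.9
   vertex 3.9 1.0 4.0
   vertex 2.8 2.3 0.4
  endloop
 endfacet
 facet normal -0.933 -0.119 -0.339
  outer loop
   vertex 1.2 0.6 1.3
   vertex 1.3 0.1 1.2
   vertex 0.2 3.6 3.0
  endloop
 endfacet
 facet normal -0.638 0.208 -0.742
  outer loop
   vertex 1.2 0.6 1.3
   vertex 0.2 3.6 3.0
   vertex 2.8 2.3 0.4
  endloop
 endfacet
 facet normal -0.538 0.061 -0.841
  outer loop
   vertex 1.2 0.6 1.3
   vertex 2.8 2.3 0.4
   vertex 1.3 0.1 1.2
  endloop
 endfacet
 facet normal -0.229 -0.117 0.966
  outer loop
   vertex 0.3 3.1 3.4
   vertex 1.0 0.9 3.3
   vertex 3.9 1.0 4.0
  endloop
 endfacet
 facet normal 0.231 0.636 0.737
  outer loop
   vertex 0.3 3.1 3.4
   vertex 3.0 2.7 2.9
   vertex 0.2 3.6 3.0
  endloop
 endfacet
 facet normal 0.231 0.612 0.757
  outer loop
   vertex 0.3 3.1 3.4
   vertex 3.9 1.0 4.0
   vertex 3.0 2.7 2.9
  endloop
 endfacet
 facet normal -0.962 -0.259 -0.084
  outer loop
   vertex 0.3 3.1 3.4
   vertex 0.2 3.6 3.0
   vertex 1.3 0.1 1.2
  endloop
 endfacet
 facet normal -0.953 -0.302 -0.021
  outer loop
   vertex 0.3 3.1 3.4
   vertex 1.3 0.1 1.2
   vertex 1.0 0.9 3.3
  endloop
 endfacet
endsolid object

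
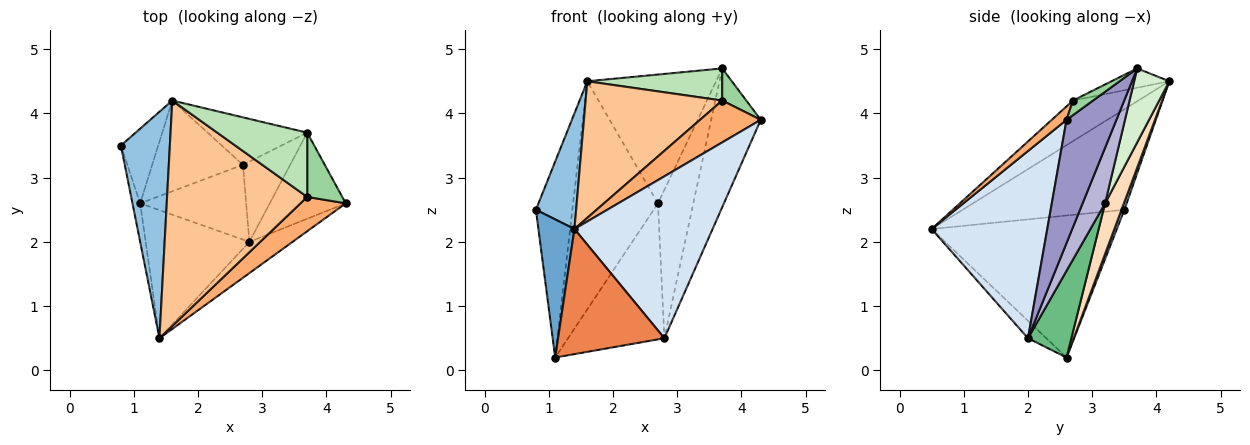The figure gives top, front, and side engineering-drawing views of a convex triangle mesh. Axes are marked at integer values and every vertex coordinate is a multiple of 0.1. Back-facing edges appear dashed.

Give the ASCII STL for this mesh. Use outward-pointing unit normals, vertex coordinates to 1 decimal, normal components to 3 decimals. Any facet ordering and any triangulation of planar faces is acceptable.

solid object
 facet normal -0.980 -0.191 -0.053
  outer loop
   vertex 1.1 2.6 0.2
   vertex 1.4 0.5 2.2
   vertex 0.8 3.5 2.5
  endloop
 endfacet
 facet normal -0.877 -0.218 0.427
  outer loop
   vertex 1.6 4.2 4.5
   vertex 0.8 3.5 2.5
   vertex 1.4 0.5 2.2
  endloop
 endfacet
 facet normal 0.073 0.932 -0.355
  outer loop
   vertex 1.6 4.2 4.5
   vertex 1.1 2.6 0.2
   vertex 0.8 3.5 2.5
  endloop
 endfacet
 facet normal 0.635 -0.759 -0.146
  outer loop
   vertex 2.8 2.0 0.5
   vertex 4.3 2.6 3.9
   vertex 1.4 0.5 2.2
  endloop
 endfacet
 facet normal -0.119 -0.694 -0.710
  outer loop
   vertex 2.8 2.0 0.5
   vertex 1.4 0.5 2.2
   vertex 1.1 2.6 0.2
  endloop
 endfacet
 facet normal 0.185 -0.760 0.623
  outer loop
   vertex 3.7 2.7 4.2
   vertex 1.4 0.5 2.2
   vertex 4.3 2.6 3.9
  endloop
 endfacet
 facet normal -0.241 -0.503 0.830
  outer loop
   vertex 3.7 2.7 4.2
   vertex 1.6 4.2 4.5
   vertex 1.4 0.5 2.2
  endloop
 endfacet
 facet normal 0.202 0.910 -0.362
  outer loop
   vertex 2.7 3.2 2.6
   vertex 1.1 2.6 0.2
   vertex 1.6 4.2 4.5
  endloop
 endfacet
 facet normal 0.367 0.815 -0.448
  outer loop
   vertex 2.7 3.2 2.6
   vertex 2.8 2.0 0.5
   vertex 1.1 2.6 0.2
  endloop
 endfacet
 facet normal 0.349 -0.419 0.838
  outer loop
   vertex 3.7 3.7 4.7
   vertex 3.7 2.7 4.2
   vertex 4.3 2.6 3.9
  endloop
 endfacet
 facet normal -0.188 -0.439 0.878
  outer loop
   vertex 3.7 3.7 4.7
   vertex 1.6 4.2 4.5
   vertex 3.7 2.7 4.2
  endloop
 endfacet
 facet normal 0.248 0.909 -0.335
  outer loop
   vertex 3.7 3.7 4.7
   vertex 2.7 3.2 2.6
   vertex 1.6 4.2 4.5
  endloop
 endfacet
 facet normal 0.650 0.646 -0.401
  outer loop
   vertex 3.7 3.7 4.7
   vertex 4.3 2.6 3.9
   vertex 2.8 2.0 0.5
  endloop
 endfacet
 facet normal 0.488 0.767 -0.415
  outer loop
   vertex 3.7 3.7 4.7
   vertex 2.8 2.0 0.5
   vertex 2.7 3.2 2.6
  endloop
 endfacet
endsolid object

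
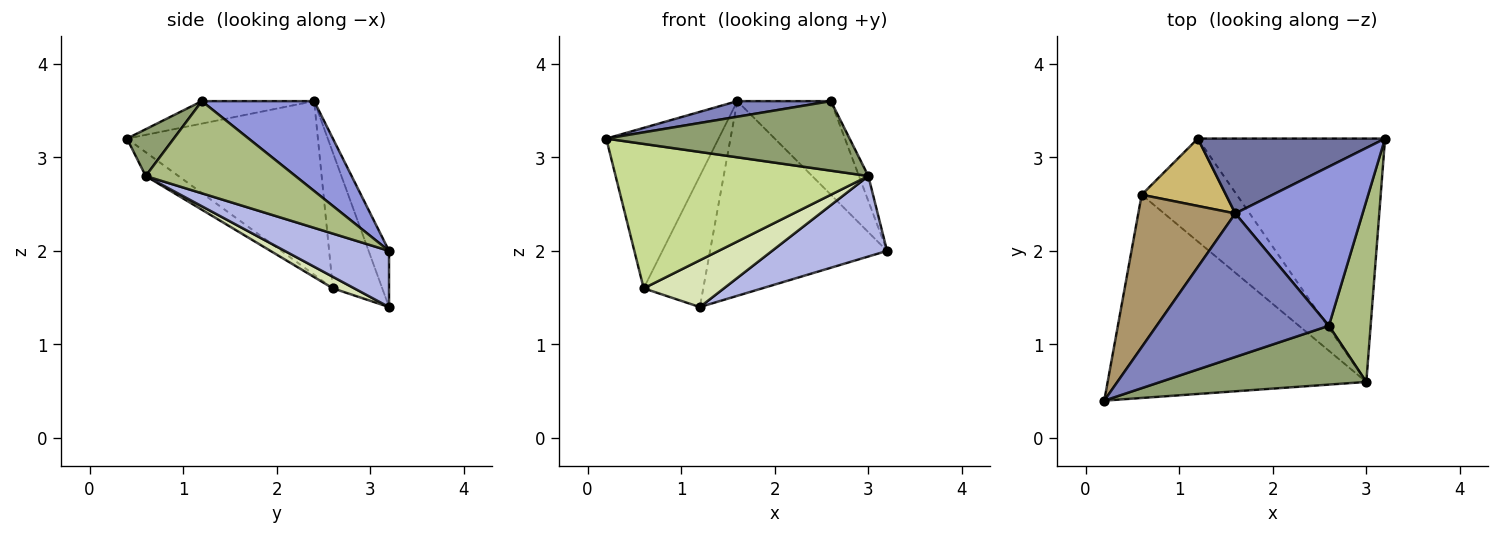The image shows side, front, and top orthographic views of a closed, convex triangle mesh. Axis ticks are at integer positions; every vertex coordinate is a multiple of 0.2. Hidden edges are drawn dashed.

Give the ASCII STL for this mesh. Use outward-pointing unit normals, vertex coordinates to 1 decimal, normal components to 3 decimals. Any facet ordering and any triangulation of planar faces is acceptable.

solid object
 facet normal -0.107 0.928 0.357
  outer loop
   vertex 1.6 2.4 3.6
   vertex 3.2 3.2 2.0
   vertex 1.2 3.2 1.4
  endloop
 endfacet
 facet normal -0.129 -0.107 0.986
  outer loop
   vertex 2.6 1.2 3.6
   vertex 1.6 2.4 3.6
   vertex 0.2 0.4 3.2
  endloop
 endfacet
 facet normal 0.520 0.433 0.736
  outer loop
   vertex 2.6 1.2 3.6
   vertex 3.2 3.2 2.0
   vertex 1.6 2.4 3.6
  endloop
 endfacet
 facet normal 0.274 -0.302 -0.913
  outer loop
   vertex 3.0 0.6 2.8
   vertex 1.2 3.2 1.4
   vertex 3.2 3.2 2.0
  endloop
 endfacet
 facet normal 0.145 -0.755 0.639
  outer loop
   vertex 3.0 0.6 2.8
   vertex 2.6 1.2 3.6
   vertex 0.2 0.4 3.2
  endloop
 endfacet
 facet normal 0.909 0.057 0.412
  outer loop
   vertex 3.0 0.6 2.8
   vertex 3.2 3.2 2.0
   vertex 2.6 1.2 3.6
  endloop
 endfacet
 facet normal -0.075 -0.578 -0.813
  outer loop
   vertex 0.6 2.6 1.6
   vertex 3.0 0.6 2.8
   vertex 0.2 0.4 3.2
  endloop
 endfacet
 facet normal 0.110 -0.411 -0.905
  outer loop
   vertex 0.6 2.6 1.6
   vertex 1.2 3.2 1.4
   vertex 3.0 0.6 2.8
  endloop
 endfacet
 facet normal -0.777 0.457 0.434
  outer loop
   vertex 0.6 2.6 1.6
   vertex 0.2 0.4 3.2
   vertex 1.6 2.4 3.6
  endloop
 endfacet
 facet normal -0.593 0.716 0.368
  outer loop
   vertex 0.6 2.6 1.6
   vertex 1.6 2.4 3.6
   vertex 1.2 3.2 1.4
  endloop
 endfacet
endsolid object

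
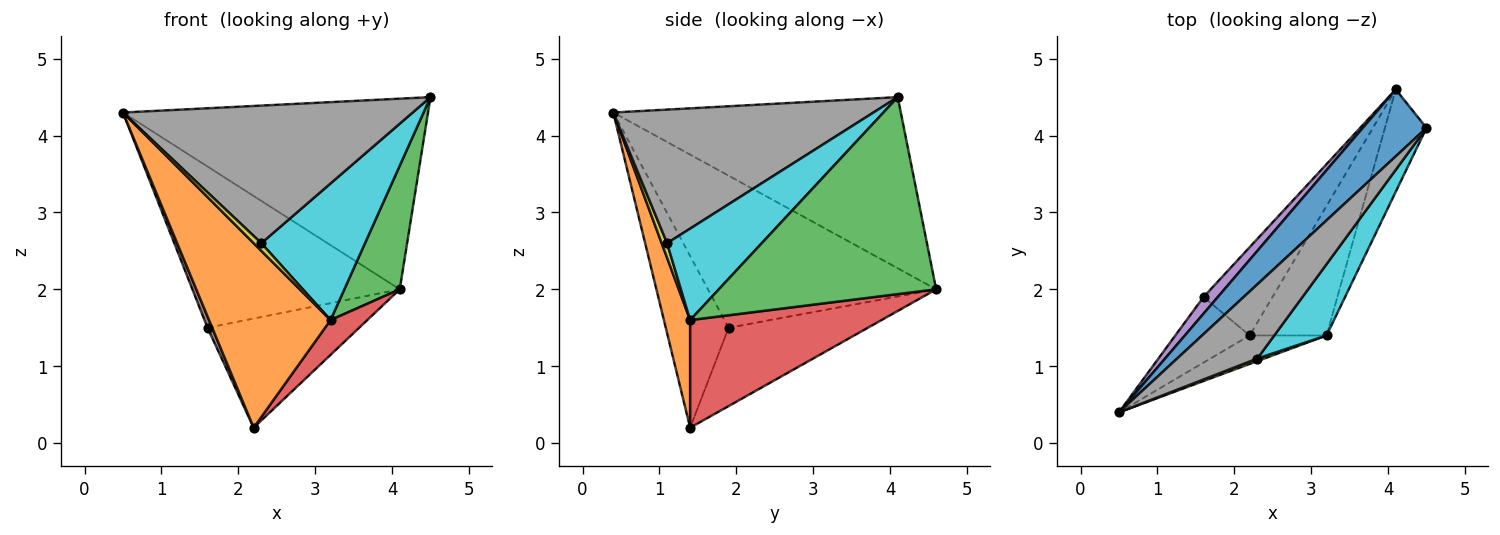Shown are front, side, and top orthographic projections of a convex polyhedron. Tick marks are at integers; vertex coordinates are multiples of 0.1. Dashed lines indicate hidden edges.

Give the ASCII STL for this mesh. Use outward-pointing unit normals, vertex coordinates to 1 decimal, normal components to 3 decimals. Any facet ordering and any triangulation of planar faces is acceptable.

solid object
 facet normal -0.665 0.705 0.247
  outer loop
   vertex 4.1 4.6 2.0
   vertex 0.5 0.4 4.3
   vertex 4.5 4.1 4.5
  endloop
 endfacet
 facet normal 0.209 -0.967 -0.149
  outer loop
   vertex 3.2 1.4 1.6
   vertex 0.5 0.4 4.3
   vertex 2.2 1.4 0.2
  endloop
 endfacet
 facet normal 0.949 -0.242 -0.200
  outer loop
   vertex 3.2 1.4 1.6
   vertex 4.1 4.6 2.0
   vertex 4.5 4.1 4.5
  endloop
 endfacet
 facet normal 0.804 -0.154 -0.574
  outer loop
   vertex 3.2 1.4 1.6
   vertex 2.2 1.4 0.2
   vertex 4.1 4.6 2.0
  endloop
 endfacet
 facet normal -0.738 0.671 0.069
  outer loop
   vertex 1.6 1.9 1.5
   vertex 0.5 0.4 4.3
   vertex 4.1 4.6 2.0
  endloop
 endfacet
 facet normal -0.916 -0.068 -0.396
  outer loop
   vertex 1.6 1.9 1.5
   vertex 2.2 1.4 0.2
   vertex 0.5 0.4 4.3
  endloop
 endfacet
 facet normal -0.581 0.633 -0.512
  outer loop
   vertex 1.6 1.9 1.5
   vertex 4.1 4.6 2.0
   vertex 2.2 1.4 0.2
  endloop
 endfacet
 facet normal 0.620 -0.691 0.372
  outer loop
   vertex 2.3 1.1 2.6
   vertex 4.5 4.1 4.5
   vertex 0.5 0.4 4.3
  endloop
 endfacet
 facet normal 0.555 -0.789 0.263
  outer loop
   vertex 2.3 1.1 2.6
   vertex 0.5 0.4 4.3
   vertex 3.2 1.4 1.6
  endloop
 endfacet
 facet normal 0.629 -0.689 0.360
  outer loop
   vertex 2.3 1.1 2.6
   vertex 3.2 1.4 1.6
   vertex 4.5 4.1 4.5
  endloop
 endfacet
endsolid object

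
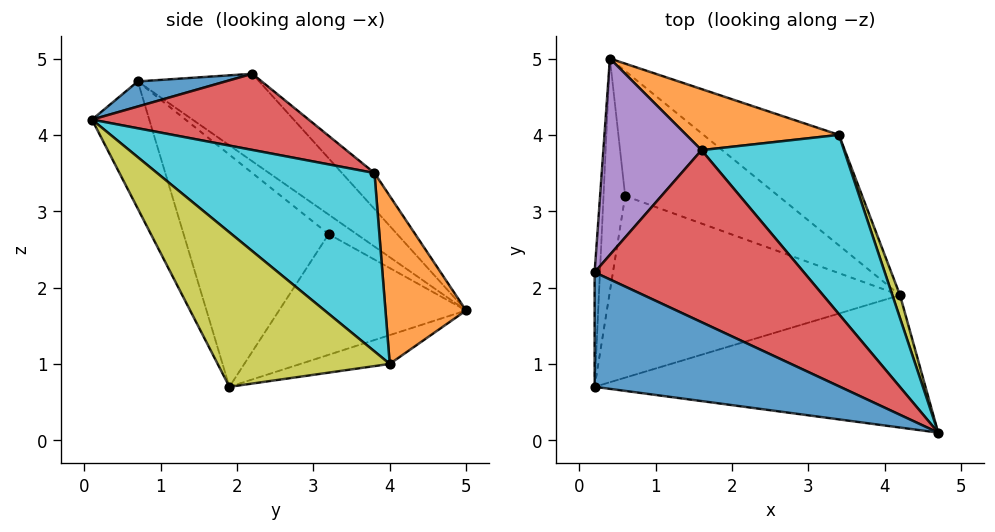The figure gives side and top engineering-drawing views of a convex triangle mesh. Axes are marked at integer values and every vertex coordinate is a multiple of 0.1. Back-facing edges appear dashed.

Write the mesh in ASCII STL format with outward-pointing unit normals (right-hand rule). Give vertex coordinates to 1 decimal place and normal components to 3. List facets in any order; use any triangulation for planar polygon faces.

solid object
 facet normal 0.101 -0.066 0.993
  outer loop
   vertex 0.2 0.7 4.7
   vertex 4.7 0.1 4.2
   vertex 0.2 2.2 4.8
  endloop
 endfacet
 facet normal -0.166 -0.886 -0.432
  outer loop
   vertex 0.2 0.7 4.7
   vertex 4.2 1.9 0.7
   vertex 4.7 0.1 4.2
  endloop
 endfacet
 facet normal -0.998 0.004 -0.061
  outer loop
   vertex 0.2 0.7 4.7
   vertex 0.2 2.2 4.8
   vertex 0.4 5.0 1.7
  endloop
 endfacet
 facet normal 0.310 0.421 0.852
  outer loop
   vertex 1.6 3.8 3.5
   vertex 0.2 2.2 4.8
   vertex 4.7 0.1 4.2
  endloop
 endfacet
 facet normal -0.236 0.729 0.643
  outer loop
   vertex 1.6 3.8 3.5
   vertex 0.4 5.0 1.7
   vertex 0.2 2.2 4.8
  endloop
 endfacet
 facet normal -0.552 -0.451 -0.701
  outer loop
   vertex 0.6 3.2 2.7
   vertex 0.4 5.0 1.7
   vertex 4.2 1.9 0.7
  endloop
 endfacet
 facet normal -0.602 -0.438 -0.668
  outer loop
   vertex 0.6 3.2 2.7
   vertex 0.2 0.7 4.7
   vertex 0.4 5.0 1.7
  endloop
 endfacet
 facet normal -0.552 -0.465 -0.692
  outer loop
   vertex 0.6 3.2 2.7
   vertex 4.2 1.9 0.7
   vertex 0.2 0.7 4.7
  endloop
 endfacet
 facet normal 0.936 0.350 0.046
  outer loop
   vertex 3.4 4.0 1.0
   vertex 4.7 0.1 4.2
   vertex 4.2 1.9 0.7
  endloop
 endfacet
 facet normal 0.618 0.611 0.494
  outer loop
   vertex 3.4 4.0 1.0
   vertex 1.6 3.8 3.5
   vertex 4.7 0.1 4.2
  endloop
 endfacet
 facet normal -0.208 0.060 -0.976
  outer loop
   vertex 3.4 4.0 1.0
   vertex 4.2 1.9 0.7
   vertex 0.4 5.0 1.7
  endloop
 endfacet
 facet normal 0.367 0.868 0.334
  outer loop
   vertex 3.4 4.0 1.0
   vertex 0.4 5.0 1.7
   vertex 1.6 3.8 3.5
  endloop
 endfacet
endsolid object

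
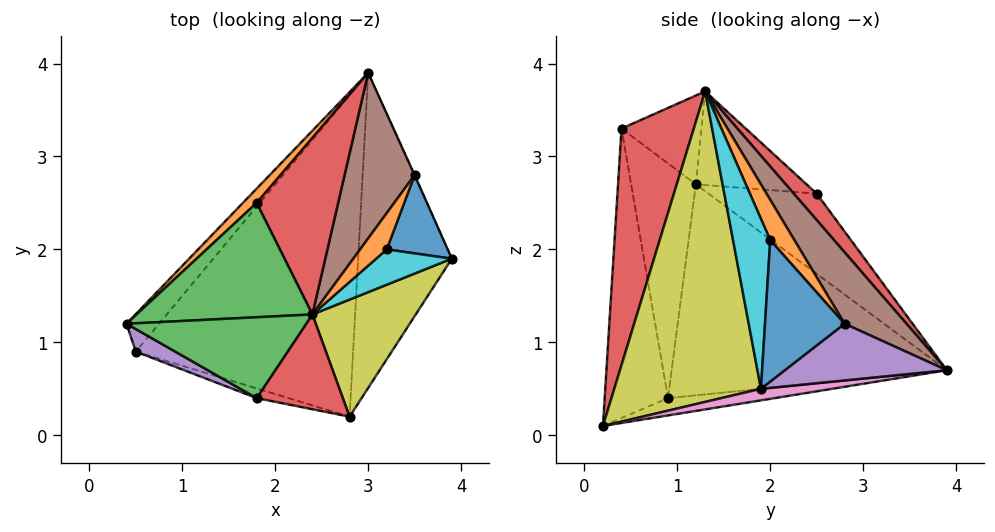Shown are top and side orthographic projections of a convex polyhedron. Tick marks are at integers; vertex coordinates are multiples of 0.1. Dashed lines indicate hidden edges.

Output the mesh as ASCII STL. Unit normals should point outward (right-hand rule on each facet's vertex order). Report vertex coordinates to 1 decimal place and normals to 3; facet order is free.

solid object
 facet normal -0.757 0.643 -0.117
  outer loop
   vertex 0.5 0.9 0.4
   vertex 0.4 1.2 2.7
   vertex 3.0 3.9 0.7
  endloop
 endfacet
 facet normal -0.671 0.732 0.115
  outer loop
   vertex 1.8 2.5 2.6
   vertex 3.0 3.9 0.7
   vertex 0.4 1.2 2.7
  endloop
 endfacet
 facet normal -0.408 0.498 0.765
  outer loop
   vertex 1.8 2.5 2.6
   vertex 0.4 1.2 2.7
   vertex 2.4 1.3 3.7
  endloop
 endfacet
 facet normal 0.215 0.716 0.664
  outer loop
   vertex 1.8 2.5 2.6
   vertex 2.4 1.3 3.7
   vertex 3.0 3.9 0.7
  endloop
 endfacet
 facet normal 0.912 0.411 -0.007
  outer loop
   vertex 3.5 2.8 1.2
   vertex 3.9 1.9 0.5
   vertex 3.0 3.9 0.7
  endloop
 endfacet
 facet normal 0.601 0.541 0.589
  outer loop
   vertex 3.5 2.8 1.2
   vertex 3.0 3.9 0.7
   vertex 2.4 1.3 3.7
  endloop
 endfacet
 facet normal 0.121 0.153 -0.981
  outer loop
   vertex 2.8 0.2 0.1
   vertex 3.0 3.9 0.7
   vertex 3.9 1.9 0.5
  endloop
 endfacet
 facet normal -0.078 0.164 -0.983
  outer loop
   vertex 2.8 0.2 0.1
   vertex 0.5 0.9 0.4
   vertex 3.0 3.9 0.7
  endloop
 endfacet
 facet normal 0.782 -0.567 0.260
  outer loop
   vertex 2.8 0.2 0.1
   vertex 3.9 1.9 0.5
   vertex 2.4 1.3 3.7
  endloop
 endfacet
 facet normal 0.908 -0.113 0.404
  outer loop
   vertex 3.2 2.0 2.1
   vertex 2.4 1.3 3.7
   vertex 3.9 1.9 0.5
  endloop
 endfacet
 facet normal 0.914 0.100 0.394
  outer loop
   vertex 3.2 2.0 2.1
   vertex 3.9 1.9 0.5
   vertex 3.5 2.8 1.2
  endloop
 endfacet
 facet normal 0.797 0.294 0.527
  outer loop
   vertex 3.2 2.0 2.1
   vertex 3.5 2.8 1.2
   vertex 2.4 1.3 3.7
  endloop
 endfacet
 facet normal -0.441 -0.103 0.892
  outer loop
   vertex 1.8 0.4 3.3
   vertex 2.4 1.3 3.7
   vertex 0.4 1.2 2.7
  endloop
 endfacet
 facet normal 0.741 -0.614 0.270
  outer loop
   vertex 1.8 0.4 3.3
   vertex 2.8 0.2 0.1
   vertex 2.4 1.3 3.7
  endloop
 endfacet
 facet normal -0.522 -0.848 0.088
  outer loop
   vertex 1.8 0.4 3.3
   vertex 0.4 1.2 2.7
   vertex 0.5 0.9 0.4
  endloop
 endfacet
 facet normal -0.295 -0.955 -0.032
  outer loop
   vertex 1.8 0.4 3.3
   vertex 0.5 0.9 0.4
   vertex 2.8 0.2 0.1
  endloop
 endfacet
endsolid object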